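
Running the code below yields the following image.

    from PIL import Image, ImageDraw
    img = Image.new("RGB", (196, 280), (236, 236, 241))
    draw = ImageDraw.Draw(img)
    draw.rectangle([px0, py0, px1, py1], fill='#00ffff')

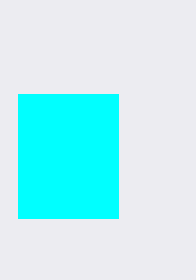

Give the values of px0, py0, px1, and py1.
px0 = 18, py0 = 94, px1 = 118, py1 = 218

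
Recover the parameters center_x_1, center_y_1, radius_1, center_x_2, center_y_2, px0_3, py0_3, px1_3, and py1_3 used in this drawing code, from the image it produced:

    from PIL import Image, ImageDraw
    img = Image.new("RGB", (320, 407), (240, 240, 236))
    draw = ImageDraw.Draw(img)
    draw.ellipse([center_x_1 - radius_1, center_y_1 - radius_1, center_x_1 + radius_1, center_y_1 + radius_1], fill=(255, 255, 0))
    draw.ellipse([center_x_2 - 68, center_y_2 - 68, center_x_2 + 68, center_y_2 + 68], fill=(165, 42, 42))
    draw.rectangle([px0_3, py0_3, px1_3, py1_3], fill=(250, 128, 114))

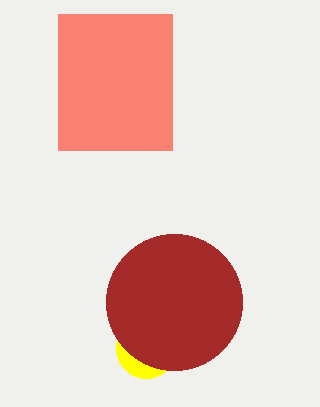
center_x_1 = 146; center_y_1 = 348; radius_1 = 30; center_x_2 = 174; center_y_2 = 302; px0_3 = 58; py0_3 = 14; px1_3 = 172; py1_3 = 150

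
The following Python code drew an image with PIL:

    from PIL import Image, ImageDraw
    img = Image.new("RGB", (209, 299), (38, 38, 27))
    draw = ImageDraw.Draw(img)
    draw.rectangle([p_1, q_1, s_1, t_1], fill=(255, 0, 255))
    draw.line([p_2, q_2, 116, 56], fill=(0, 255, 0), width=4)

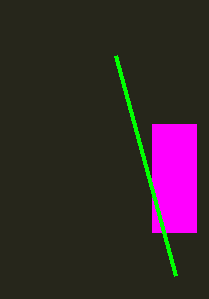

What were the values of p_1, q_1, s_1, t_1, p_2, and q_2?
p_1 = 152, q_1 = 124, s_1 = 196, t_1 = 232, p_2 = 176, q_2 = 276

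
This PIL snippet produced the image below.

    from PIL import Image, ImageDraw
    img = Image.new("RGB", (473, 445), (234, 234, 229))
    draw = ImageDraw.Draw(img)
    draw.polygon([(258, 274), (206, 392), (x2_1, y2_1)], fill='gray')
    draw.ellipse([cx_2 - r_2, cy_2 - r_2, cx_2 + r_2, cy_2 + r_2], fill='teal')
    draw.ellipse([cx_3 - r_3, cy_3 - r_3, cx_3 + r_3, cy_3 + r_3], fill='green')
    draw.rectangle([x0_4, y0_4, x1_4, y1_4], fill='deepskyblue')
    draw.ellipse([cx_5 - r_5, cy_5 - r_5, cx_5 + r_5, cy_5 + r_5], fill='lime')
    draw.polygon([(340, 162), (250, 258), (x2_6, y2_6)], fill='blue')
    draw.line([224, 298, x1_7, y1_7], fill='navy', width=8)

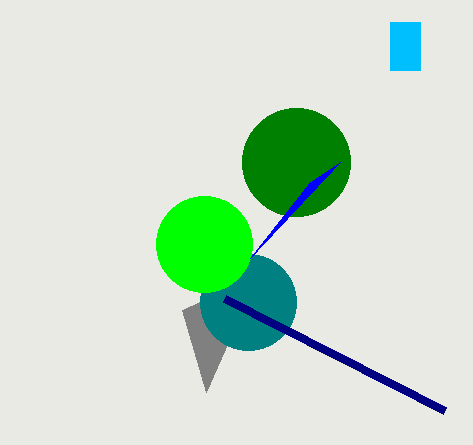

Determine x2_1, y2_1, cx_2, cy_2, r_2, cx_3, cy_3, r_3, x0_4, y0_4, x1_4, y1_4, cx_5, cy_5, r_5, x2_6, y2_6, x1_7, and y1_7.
x2_1 = 182, y2_1 = 310, cx_2 = 248, cy_2 = 302, r_2 = 48, cx_3 = 296, cy_3 = 162, r_3 = 54, x0_4 = 390, y0_4 = 22, x1_4 = 420, y1_4 = 70, cx_5 = 204, cy_5 = 244, r_5 = 48, x2_6 = 310, y2_6 = 182, x1_7 = 444, y1_7 = 410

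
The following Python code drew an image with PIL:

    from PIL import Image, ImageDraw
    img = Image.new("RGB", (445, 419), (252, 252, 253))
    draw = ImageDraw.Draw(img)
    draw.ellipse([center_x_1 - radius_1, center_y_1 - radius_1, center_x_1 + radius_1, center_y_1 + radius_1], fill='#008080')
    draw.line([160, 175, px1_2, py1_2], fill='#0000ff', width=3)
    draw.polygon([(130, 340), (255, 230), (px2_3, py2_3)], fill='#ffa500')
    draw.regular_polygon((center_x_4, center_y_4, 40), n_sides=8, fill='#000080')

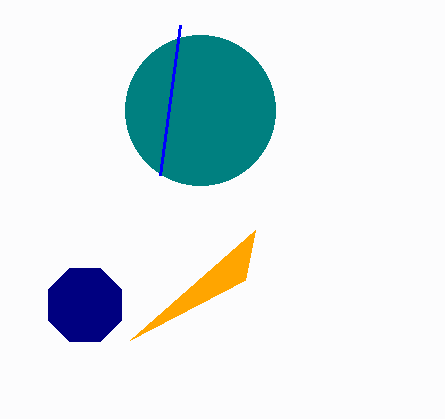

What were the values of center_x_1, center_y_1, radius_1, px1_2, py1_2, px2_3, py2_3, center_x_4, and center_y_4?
center_x_1 = 200; center_y_1 = 110; radius_1 = 75; px1_2 = 180; py1_2 = 25; px2_3 = 245; py2_3 = 280; center_x_4 = 85; center_y_4 = 305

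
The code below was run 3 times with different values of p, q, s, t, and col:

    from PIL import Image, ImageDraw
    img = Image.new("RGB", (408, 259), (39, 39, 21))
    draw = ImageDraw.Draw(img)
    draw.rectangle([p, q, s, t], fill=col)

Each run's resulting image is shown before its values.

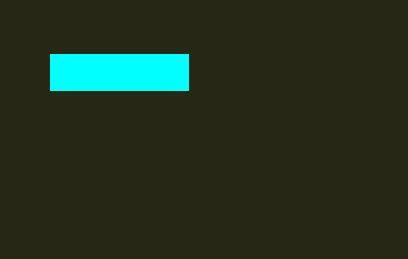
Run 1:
p = 50, q = 54, s = 188, t = 90, col = 'cyan'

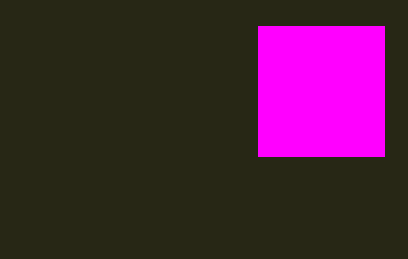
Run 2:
p = 258
q = 26
s = 384
t = 156
col = 'magenta'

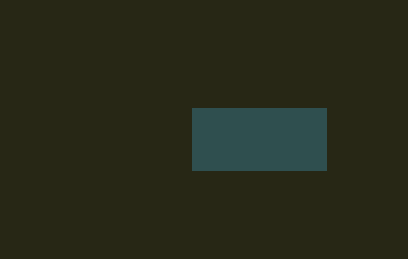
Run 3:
p = 192; q = 108; s = 326; t = 170; col = 'darkslategray'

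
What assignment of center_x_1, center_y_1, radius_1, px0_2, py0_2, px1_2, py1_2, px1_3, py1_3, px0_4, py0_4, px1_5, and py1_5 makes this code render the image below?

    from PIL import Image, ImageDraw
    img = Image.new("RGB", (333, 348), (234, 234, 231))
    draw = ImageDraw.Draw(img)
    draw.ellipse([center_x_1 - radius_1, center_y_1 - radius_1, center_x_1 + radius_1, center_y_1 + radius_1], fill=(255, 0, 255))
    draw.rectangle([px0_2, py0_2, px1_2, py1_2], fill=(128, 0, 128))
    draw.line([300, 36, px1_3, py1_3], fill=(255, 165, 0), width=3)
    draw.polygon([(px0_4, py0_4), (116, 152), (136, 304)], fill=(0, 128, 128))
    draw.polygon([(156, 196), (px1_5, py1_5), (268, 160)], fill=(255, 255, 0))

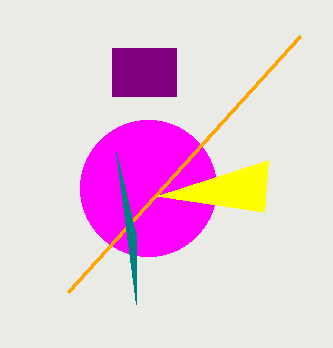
center_x_1 = 148
center_y_1 = 188
radius_1 = 68
px0_2 = 112
py0_2 = 48
px1_2 = 176
py1_2 = 96
px1_3 = 68
py1_3 = 292
px0_4 = 136
py0_4 = 236
px1_5 = 264
py1_5 = 212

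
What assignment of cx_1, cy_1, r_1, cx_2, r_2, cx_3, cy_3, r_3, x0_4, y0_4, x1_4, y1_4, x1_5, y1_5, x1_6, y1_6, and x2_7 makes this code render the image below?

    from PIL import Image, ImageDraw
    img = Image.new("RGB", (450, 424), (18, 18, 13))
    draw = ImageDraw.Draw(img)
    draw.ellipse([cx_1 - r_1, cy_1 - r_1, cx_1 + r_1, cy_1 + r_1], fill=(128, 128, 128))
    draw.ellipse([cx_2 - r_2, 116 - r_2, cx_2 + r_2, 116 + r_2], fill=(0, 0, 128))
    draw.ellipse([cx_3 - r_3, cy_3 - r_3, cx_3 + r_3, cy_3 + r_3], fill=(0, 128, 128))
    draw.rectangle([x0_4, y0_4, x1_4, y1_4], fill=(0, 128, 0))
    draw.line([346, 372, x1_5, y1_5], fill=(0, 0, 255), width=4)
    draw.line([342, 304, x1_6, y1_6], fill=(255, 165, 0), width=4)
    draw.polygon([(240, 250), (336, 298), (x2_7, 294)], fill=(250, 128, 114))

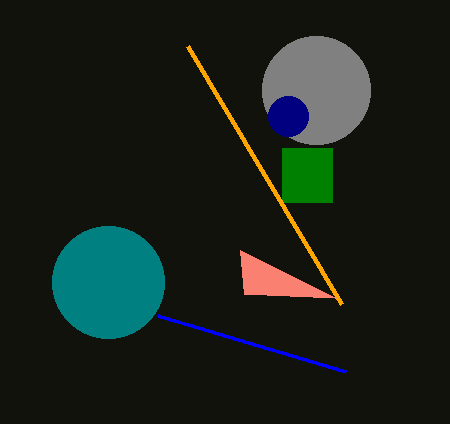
cx_1 = 316; cy_1 = 90; r_1 = 54; cx_2 = 288; r_2 = 20; cx_3 = 108; cy_3 = 282; r_3 = 56; x0_4 = 282; y0_4 = 148; x1_4 = 332; y1_4 = 202; x1_5 = 158; y1_5 = 316; x1_6 = 188; y1_6 = 46; x2_7 = 244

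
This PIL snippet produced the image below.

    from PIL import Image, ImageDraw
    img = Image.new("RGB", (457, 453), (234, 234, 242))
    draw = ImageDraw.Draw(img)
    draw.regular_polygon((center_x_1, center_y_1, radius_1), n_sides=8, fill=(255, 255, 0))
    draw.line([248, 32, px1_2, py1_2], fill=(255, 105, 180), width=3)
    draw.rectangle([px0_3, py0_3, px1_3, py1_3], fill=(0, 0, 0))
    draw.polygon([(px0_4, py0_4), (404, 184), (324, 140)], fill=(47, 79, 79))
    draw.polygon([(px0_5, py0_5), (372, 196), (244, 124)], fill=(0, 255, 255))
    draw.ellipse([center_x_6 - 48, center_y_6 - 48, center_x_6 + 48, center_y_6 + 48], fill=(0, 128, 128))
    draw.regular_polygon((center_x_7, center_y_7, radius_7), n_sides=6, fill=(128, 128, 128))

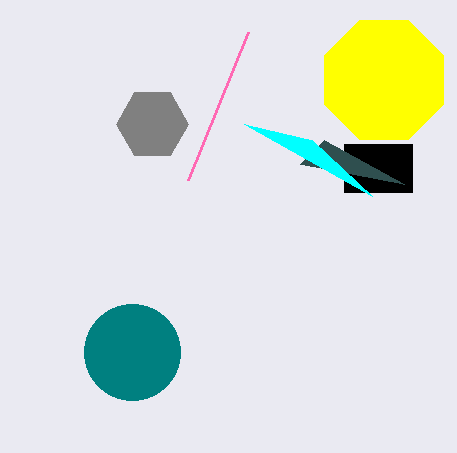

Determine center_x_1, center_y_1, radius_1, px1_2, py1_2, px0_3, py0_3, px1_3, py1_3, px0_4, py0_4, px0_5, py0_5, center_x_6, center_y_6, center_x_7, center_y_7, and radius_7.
center_x_1 = 384, center_y_1 = 80, radius_1 = 64, px1_2 = 188, py1_2 = 180, px0_3 = 344, py0_3 = 144, px1_3 = 412, py1_3 = 192, px0_4 = 300, py0_4 = 164, px0_5 = 312, py0_5 = 140, center_x_6 = 132, center_y_6 = 352, center_x_7 = 152, center_y_7 = 124, radius_7 = 36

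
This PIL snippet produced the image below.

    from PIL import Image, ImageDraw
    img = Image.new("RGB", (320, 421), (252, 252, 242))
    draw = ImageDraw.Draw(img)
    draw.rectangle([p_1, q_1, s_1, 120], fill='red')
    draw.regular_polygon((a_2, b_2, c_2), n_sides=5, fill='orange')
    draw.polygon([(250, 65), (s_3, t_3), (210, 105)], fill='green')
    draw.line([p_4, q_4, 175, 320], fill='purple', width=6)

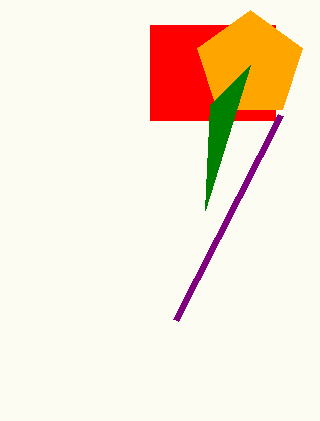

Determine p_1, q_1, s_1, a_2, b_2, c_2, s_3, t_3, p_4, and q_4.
p_1 = 150, q_1 = 25, s_1 = 275, a_2 = 250, b_2 = 65, c_2 = 55, s_3 = 205, t_3 = 210, p_4 = 280, q_4 = 115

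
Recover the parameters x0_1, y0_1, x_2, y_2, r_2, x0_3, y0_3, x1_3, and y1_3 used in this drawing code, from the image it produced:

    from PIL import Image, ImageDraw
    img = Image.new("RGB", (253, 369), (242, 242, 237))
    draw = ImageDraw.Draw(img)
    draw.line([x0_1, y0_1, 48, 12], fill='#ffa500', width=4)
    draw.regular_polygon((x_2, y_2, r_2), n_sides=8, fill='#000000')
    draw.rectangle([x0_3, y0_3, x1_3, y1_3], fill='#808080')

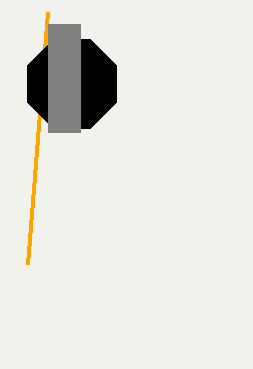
x0_1 = 28, y0_1 = 264, x_2 = 72, y_2 = 84, r_2 = 48, x0_3 = 48, y0_3 = 24, x1_3 = 80, y1_3 = 132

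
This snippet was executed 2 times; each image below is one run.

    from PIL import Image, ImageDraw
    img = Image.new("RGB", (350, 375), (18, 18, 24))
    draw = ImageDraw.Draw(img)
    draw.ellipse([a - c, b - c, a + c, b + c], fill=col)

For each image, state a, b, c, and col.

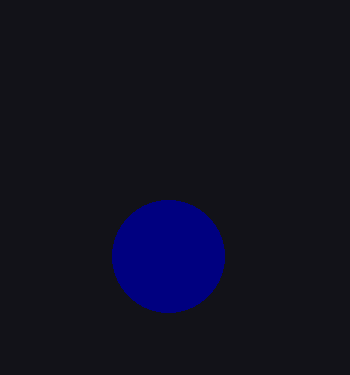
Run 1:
a = 168; b = 256; c = 56; col = 'navy'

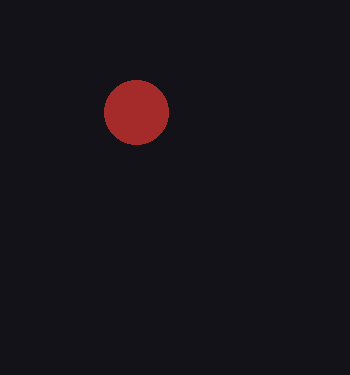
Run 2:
a = 136
b = 112
c = 32
col = 'brown'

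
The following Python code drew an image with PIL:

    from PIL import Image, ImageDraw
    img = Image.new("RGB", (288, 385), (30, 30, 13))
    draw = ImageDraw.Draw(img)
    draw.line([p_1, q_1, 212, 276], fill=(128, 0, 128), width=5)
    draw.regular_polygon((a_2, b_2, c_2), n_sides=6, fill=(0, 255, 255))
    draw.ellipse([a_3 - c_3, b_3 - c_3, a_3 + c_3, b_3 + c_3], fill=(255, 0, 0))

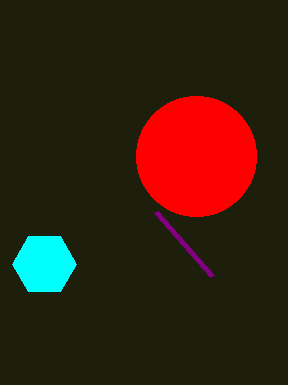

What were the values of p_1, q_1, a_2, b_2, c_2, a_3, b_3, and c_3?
p_1 = 156, q_1 = 212, a_2 = 44, b_2 = 264, c_2 = 32, a_3 = 196, b_3 = 156, c_3 = 60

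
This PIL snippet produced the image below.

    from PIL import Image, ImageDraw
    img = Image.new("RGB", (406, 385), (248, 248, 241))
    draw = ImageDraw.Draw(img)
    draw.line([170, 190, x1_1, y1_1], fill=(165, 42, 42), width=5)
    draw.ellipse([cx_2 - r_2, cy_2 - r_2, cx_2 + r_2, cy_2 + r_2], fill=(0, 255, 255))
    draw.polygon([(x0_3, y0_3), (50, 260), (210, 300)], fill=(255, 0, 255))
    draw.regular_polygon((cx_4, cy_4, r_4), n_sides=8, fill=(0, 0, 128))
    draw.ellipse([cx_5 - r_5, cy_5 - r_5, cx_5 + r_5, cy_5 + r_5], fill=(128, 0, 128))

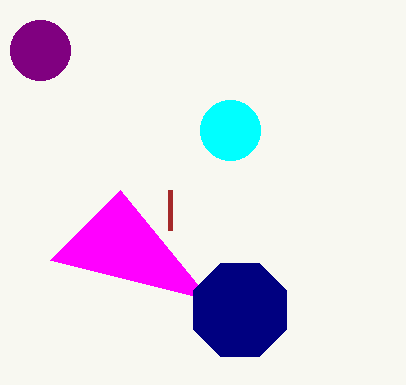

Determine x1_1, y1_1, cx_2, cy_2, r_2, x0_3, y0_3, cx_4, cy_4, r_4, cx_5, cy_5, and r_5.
x1_1 = 170; y1_1 = 230; cx_2 = 230; cy_2 = 130; r_2 = 30; x0_3 = 120; y0_3 = 190; cx_4 = 240; cy_4 = 310; r_4 = 50; cx_5 = 40; cy_5 = 50; r_5 = 30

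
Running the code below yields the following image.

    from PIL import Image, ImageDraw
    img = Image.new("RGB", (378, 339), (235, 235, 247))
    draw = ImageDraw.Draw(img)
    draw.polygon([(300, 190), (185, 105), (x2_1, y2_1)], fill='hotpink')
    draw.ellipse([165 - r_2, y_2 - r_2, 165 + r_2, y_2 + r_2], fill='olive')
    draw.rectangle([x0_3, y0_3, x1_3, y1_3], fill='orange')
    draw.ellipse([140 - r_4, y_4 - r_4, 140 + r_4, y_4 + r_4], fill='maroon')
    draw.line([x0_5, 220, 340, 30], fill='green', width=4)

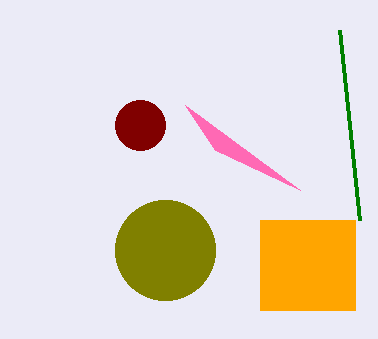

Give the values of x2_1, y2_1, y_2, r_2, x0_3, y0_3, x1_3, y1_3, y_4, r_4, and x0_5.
x2_1 = 215; y2_1 = 150; y_2 = 250; r_2 = 50; x0_3 = 260; y0_3 = 220; x1_3 = 355; y1_3 = 310; y_4 = 125; r_4 = 25; x0_5 = 360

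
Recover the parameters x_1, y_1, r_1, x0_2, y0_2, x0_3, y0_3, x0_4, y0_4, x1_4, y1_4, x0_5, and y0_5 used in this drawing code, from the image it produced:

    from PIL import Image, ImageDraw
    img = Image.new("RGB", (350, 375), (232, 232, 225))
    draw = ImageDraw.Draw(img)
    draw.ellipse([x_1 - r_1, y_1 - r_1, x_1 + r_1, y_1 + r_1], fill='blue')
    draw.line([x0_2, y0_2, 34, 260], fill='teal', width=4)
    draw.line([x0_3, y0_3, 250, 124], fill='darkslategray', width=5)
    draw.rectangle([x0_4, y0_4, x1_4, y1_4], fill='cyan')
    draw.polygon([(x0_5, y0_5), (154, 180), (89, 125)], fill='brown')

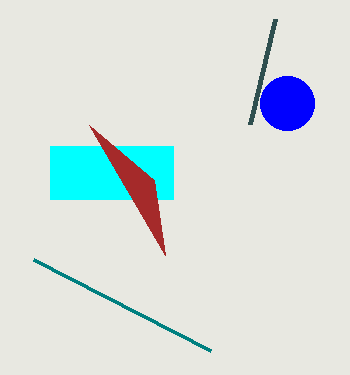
x_1 = 287; y_1 = 103; r_1 = 27; x0_2 = 211; y0_2 = 351; x0_3 = 275; y0_3 = 19; x0_4 = 50; y0_4 = 146; x1_4 = 173; y1_4 = 199; x0_5 = 165; y0_5 = 255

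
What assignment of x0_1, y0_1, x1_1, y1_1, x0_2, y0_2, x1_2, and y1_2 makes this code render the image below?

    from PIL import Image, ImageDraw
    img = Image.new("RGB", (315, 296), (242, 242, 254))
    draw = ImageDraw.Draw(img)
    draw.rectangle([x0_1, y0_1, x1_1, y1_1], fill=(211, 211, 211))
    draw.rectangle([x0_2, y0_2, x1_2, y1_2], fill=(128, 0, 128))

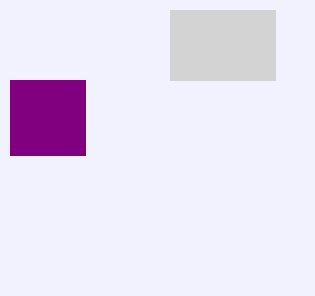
x0_1 = 170; y0_1 = 10; x1_1 = 275; y1_1 = 80; x0_2 = 10; y0_2 = 80; x1_2 = 85; y1_2 = 155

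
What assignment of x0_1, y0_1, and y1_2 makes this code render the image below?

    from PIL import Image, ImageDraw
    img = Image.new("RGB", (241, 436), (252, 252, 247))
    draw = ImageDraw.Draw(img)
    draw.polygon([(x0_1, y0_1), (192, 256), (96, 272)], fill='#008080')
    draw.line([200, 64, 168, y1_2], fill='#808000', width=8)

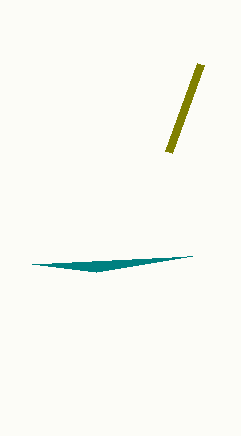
x0_1 = 32, y0_1 = 264, y1_2 = 152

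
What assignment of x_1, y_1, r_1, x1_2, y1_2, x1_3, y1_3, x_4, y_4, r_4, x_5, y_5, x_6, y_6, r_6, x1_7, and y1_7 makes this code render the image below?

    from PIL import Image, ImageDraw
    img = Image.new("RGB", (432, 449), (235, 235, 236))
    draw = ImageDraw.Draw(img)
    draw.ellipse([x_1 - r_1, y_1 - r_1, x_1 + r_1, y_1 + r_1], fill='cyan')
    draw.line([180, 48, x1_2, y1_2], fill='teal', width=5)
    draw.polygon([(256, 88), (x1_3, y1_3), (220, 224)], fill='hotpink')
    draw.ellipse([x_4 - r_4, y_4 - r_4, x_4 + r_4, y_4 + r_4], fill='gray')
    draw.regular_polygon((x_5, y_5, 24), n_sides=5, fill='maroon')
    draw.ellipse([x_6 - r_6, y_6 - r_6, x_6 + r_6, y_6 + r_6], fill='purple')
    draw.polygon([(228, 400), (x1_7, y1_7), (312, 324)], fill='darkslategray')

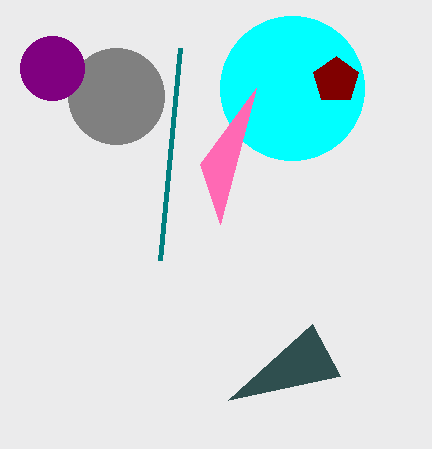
x_1 = 292
y_1 = 88
r_1 = 72
x1_2 = 160
y1_2 = 260
x1_3 = 200
y1_3 = 164
x_4 = 116
y_4 = 96
r_4 = 48
x_5 = 336
y_5 = 80
x_6 = 52
y_6 = 68
r_6 = 32
x1_7 = 340
y1_7 = 376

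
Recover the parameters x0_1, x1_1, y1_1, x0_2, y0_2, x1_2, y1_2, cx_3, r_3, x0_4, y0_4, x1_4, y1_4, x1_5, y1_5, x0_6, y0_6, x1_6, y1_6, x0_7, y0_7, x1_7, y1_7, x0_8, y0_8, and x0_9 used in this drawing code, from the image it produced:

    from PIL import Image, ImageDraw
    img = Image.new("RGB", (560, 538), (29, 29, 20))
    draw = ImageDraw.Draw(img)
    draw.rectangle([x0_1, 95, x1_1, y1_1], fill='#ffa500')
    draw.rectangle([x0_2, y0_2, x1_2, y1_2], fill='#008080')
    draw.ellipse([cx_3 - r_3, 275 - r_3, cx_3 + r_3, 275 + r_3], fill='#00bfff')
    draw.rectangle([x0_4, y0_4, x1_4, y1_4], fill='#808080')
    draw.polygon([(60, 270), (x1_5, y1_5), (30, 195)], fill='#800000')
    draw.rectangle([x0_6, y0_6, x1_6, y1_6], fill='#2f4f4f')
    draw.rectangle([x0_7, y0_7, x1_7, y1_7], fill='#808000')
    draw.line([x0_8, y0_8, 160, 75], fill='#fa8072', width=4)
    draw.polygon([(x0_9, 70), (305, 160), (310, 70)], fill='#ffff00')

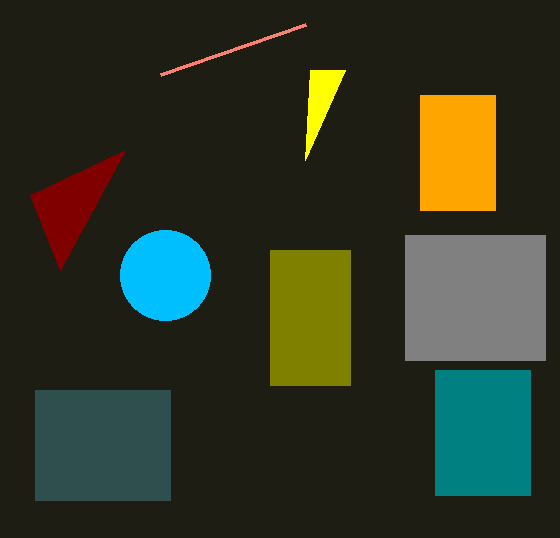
x0_1 = 420
x1_1 = 495
y1_1 = 210
x0_2 = 435
y0_2 = 370
x1_2 = 530
y1_2 = 495
cx_3 = 165
r_3 = 45
x0_4 = 405
y0_4 = 235
x1_4 = 545
y1_4 = 360
x1_5 = 125
y1_5 = 150
x0_6 = 35
y0_6 = 390
x1_6 = 170
y1_6 = 500
x0_7 = 270
y0_7 = 250
x1_7 = 350
y1_7 = 385
x0_8 = 305
y0_8 = 25
x0_9 = 345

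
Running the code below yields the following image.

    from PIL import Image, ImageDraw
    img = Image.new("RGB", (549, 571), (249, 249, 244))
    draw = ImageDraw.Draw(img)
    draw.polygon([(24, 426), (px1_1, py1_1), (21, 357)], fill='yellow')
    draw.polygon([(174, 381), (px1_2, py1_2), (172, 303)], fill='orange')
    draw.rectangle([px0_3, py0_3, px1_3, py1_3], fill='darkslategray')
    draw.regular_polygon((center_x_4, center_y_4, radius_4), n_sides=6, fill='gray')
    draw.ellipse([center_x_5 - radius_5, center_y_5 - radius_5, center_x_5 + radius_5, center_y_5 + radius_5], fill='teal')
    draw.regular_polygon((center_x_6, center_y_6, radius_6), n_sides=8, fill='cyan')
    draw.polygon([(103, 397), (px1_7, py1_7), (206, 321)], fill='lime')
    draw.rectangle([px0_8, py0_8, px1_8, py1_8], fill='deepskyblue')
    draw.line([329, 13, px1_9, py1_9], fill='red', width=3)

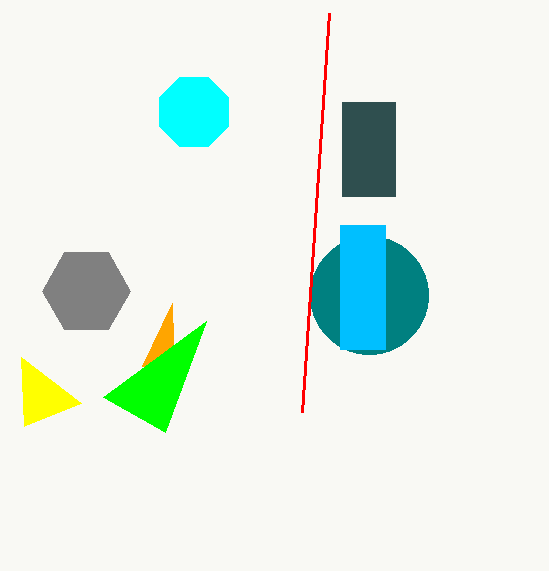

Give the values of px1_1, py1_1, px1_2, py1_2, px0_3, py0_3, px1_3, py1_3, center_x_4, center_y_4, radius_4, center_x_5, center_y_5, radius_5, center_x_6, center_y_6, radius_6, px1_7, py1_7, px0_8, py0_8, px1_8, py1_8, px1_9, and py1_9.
px1_1 = 81
py1_1 = 403
px1_2 = 142
py1_2 = 366
px0_3 = 342
py0_3 = 102
px1_3 = 395
py1_3 = 196
center_x_4 = 86
center_y_4 = 291
radius_4 = 44
center_x_5 = 369
center_y_5 = 295
radius_5 = 59
center_x_6 = 194
center_y_6 = 112
radius_6 = 37
px1_7 = 165
py1_7 = 432
px0_8 = 340
py0_8 = 225
px1_8 = 385
py1_8 = 349
px1_9 = 302
py1_9 = 412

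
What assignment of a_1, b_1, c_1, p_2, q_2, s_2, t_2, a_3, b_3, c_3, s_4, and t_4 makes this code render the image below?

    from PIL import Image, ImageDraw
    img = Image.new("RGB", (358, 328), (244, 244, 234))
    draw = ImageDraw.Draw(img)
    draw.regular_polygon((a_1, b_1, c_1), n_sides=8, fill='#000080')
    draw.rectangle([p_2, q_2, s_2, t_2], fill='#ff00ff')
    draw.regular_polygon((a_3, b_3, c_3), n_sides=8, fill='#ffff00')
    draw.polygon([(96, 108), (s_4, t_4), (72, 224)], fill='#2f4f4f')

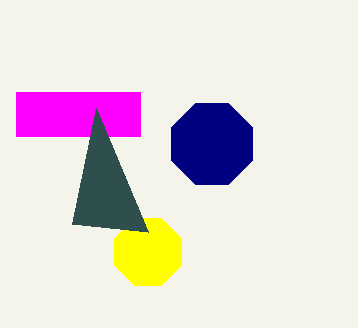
a_1 = 212; b_1 = 144; c_1 = 44; p_2 = 16; q_2 = 92; s_2 = 140; t_2 = 136; a_3 = 148; b_3 = 252; c_3 = 36; s_4 = 148; t_4 = 232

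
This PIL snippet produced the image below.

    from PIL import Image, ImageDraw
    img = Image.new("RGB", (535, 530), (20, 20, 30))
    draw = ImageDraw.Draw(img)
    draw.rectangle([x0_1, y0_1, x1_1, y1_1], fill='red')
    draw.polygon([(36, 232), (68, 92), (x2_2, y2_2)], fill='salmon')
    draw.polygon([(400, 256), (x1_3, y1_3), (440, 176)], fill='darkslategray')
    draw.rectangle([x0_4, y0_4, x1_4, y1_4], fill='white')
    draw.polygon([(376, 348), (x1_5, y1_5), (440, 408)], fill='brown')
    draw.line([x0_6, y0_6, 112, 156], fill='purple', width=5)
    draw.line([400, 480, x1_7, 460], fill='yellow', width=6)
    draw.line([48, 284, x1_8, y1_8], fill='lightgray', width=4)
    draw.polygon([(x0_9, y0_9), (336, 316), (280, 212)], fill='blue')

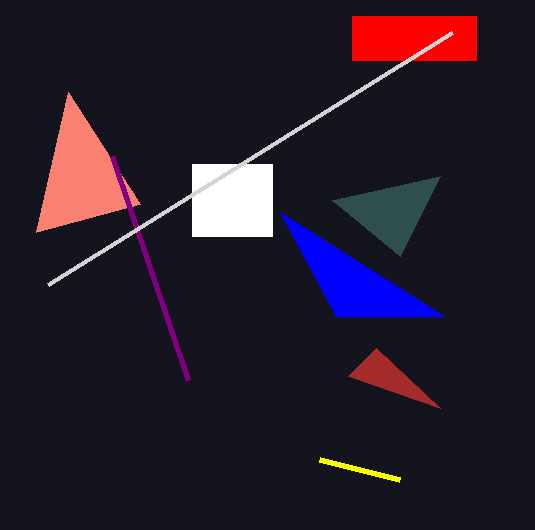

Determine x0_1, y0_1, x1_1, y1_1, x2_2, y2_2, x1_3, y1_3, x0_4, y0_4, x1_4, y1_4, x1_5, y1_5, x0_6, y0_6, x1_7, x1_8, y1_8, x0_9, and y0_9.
x0_1 = 352, y0_1 = 16, x1_1 = 476, y1_1 = 60, x2_2 = 140, y2_2 = 204, x1_3 = 332, y1_3 = 200, x0_4 = 192, y0_4 = 164, x1_4 = 272, y1_4 = 236, x1_5 = 348, y1_5 = 376, x0_6 = 188, y0_6 = 380, x1_7 = 320, x1_8 = 452, y1_8 = 32, x0_9 = 444, y0_9 = 316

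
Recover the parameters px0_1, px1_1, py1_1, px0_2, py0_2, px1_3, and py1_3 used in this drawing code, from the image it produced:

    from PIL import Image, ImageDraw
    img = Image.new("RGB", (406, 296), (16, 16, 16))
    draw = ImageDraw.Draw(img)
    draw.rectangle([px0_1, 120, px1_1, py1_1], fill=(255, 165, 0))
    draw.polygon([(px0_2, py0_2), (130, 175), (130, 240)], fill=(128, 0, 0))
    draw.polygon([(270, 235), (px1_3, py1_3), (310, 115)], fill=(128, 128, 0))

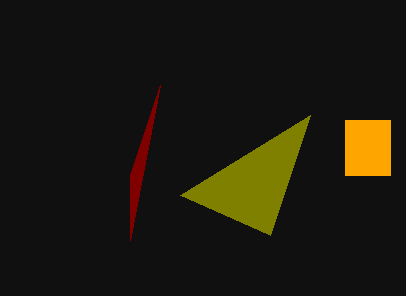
px0_1 = 345, px1_1 = 390, py1_1 = 175, px0_2 = 160, py0_2 = 85, px1_3 = 180, py1_3 = 195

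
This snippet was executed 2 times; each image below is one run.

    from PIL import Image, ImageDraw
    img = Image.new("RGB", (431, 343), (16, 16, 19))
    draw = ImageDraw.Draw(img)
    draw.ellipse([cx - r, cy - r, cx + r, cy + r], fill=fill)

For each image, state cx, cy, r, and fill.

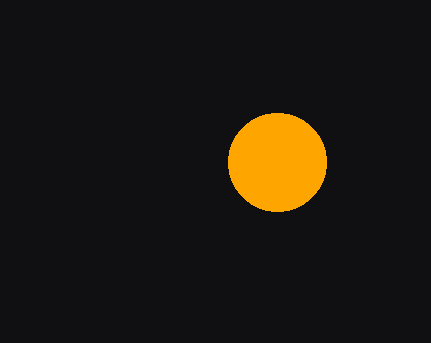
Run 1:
cx = 277; cy = 162; r = 49; fill = 'orange'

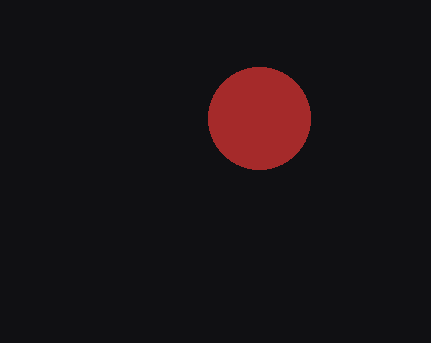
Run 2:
cx = 259; cy = 118; r = 51; fill = 'brown'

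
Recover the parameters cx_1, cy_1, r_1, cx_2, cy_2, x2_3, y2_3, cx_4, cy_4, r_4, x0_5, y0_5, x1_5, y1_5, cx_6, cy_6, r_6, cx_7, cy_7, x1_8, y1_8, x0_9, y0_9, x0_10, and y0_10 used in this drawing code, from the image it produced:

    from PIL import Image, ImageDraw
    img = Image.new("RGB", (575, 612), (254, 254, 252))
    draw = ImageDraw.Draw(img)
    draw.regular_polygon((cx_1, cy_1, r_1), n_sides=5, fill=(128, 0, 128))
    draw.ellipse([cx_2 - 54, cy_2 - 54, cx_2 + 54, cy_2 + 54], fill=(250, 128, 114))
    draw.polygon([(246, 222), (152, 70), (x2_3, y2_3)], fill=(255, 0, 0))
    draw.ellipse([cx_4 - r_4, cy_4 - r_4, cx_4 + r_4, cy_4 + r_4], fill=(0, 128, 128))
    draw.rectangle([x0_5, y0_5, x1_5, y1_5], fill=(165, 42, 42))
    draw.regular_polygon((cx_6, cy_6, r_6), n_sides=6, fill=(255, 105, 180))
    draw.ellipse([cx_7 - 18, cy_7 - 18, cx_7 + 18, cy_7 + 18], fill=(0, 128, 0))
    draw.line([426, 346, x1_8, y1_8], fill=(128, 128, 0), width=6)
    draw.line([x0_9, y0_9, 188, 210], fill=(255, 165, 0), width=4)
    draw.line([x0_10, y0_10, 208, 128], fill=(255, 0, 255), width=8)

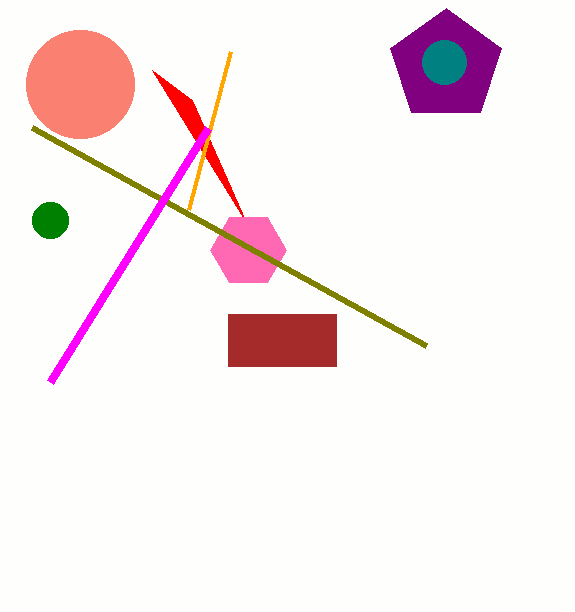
cx_1 = 446; cy_1 = 66; r_1 = 58; cx_2 = 80; cy_2 = 84; x2_3 = 192; y2_3 = 100; cx_4 = 444; cy_4 = 62; r_4 = 22; x0_5 = 228; y0_5 = 314; x1_5 = 336; y1_5 = 366; cx_6 = 248; cy_6 = 250; r_6 = 38; cx_7 = 50; cy_7 = 220; x1_8 = 32; y1_8 = 128; x0_9 = 230; y0_9 = 52; x0_10 = 50; y0_10 = 382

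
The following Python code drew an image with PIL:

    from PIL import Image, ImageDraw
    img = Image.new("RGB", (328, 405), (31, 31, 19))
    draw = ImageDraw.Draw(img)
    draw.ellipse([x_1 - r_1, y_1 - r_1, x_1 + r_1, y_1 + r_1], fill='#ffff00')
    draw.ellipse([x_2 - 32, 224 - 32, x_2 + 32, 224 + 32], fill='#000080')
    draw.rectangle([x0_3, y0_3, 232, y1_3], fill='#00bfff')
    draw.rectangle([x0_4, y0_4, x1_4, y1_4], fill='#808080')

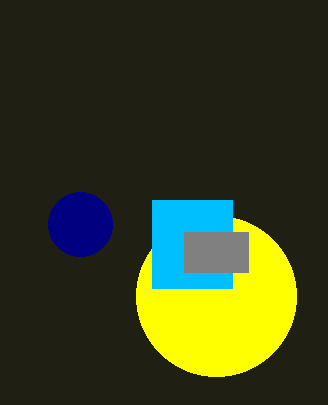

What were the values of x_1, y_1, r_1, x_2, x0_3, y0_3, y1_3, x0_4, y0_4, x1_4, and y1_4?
x_1 = 216; y_1 = 296; r_1 = 80; x_2 = 80; x0_3 = 152; y0_3 = 200; y1_3 = 288; x0_4 = 184; y0_4 = 232; x1_4 = 248; y1_4 = 272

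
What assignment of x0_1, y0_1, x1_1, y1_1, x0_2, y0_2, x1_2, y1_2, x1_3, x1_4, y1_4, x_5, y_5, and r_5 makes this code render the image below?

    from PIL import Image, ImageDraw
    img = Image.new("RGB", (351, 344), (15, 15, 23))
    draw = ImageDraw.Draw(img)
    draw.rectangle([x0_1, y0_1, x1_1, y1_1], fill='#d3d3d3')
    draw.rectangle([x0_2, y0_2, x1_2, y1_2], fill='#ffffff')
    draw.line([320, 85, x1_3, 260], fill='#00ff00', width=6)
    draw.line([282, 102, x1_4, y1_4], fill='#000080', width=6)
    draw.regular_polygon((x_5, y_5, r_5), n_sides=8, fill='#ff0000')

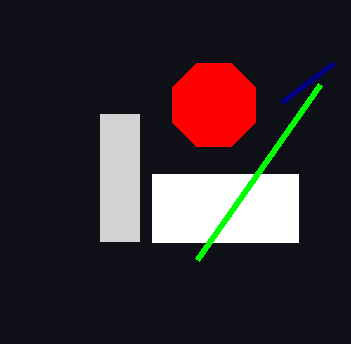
x0_1 = 100; y0_1 = 114; x1_1 = 139; y1_1 = 241; x0_2 = 152; y0_2 = 174; x1_2 = 298; y1_2 = 242; x1_3 = 197; x1_4 = 334; y1_4 = 63; x_5 = 214; y_5 = 105; r_5 = 45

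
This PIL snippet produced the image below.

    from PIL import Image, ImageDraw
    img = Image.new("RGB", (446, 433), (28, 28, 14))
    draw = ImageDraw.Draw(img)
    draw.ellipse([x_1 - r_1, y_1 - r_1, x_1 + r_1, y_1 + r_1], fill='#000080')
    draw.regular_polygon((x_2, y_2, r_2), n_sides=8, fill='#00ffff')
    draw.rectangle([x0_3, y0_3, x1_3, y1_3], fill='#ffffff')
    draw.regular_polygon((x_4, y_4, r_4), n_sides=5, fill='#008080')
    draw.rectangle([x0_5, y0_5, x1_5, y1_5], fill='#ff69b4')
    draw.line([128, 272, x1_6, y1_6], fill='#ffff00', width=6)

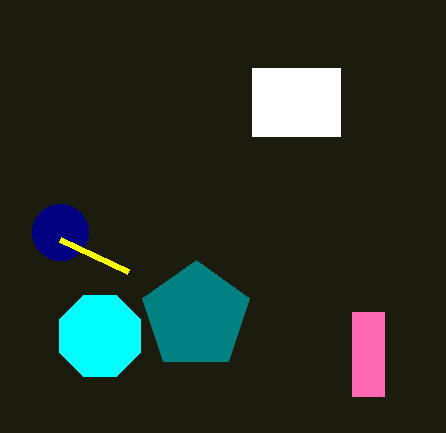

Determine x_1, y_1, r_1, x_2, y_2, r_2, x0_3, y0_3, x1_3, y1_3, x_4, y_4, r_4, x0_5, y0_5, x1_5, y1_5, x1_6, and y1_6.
x_1 = 60
y_1 = 232
r_1 = 28
x_2 = 100
y_2 = 336
r_2 = 44
x0_3 = 252
y0_3 = 68
x1_3 = 340
y1_3 = 136
x_4 = 196
y_4 = 316
r_4 = 56
x0_5 = 352
y0_5 = 312
x1_5 = 384
y1_5 = 396
x1_6 = 60
y1_6 = 240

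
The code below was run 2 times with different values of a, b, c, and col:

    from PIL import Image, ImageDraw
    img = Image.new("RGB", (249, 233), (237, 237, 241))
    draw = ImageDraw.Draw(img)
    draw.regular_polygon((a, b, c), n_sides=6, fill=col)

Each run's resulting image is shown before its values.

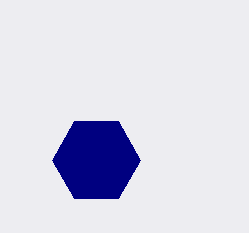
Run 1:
a = 96
b = 160
c = 44
col = 'navy'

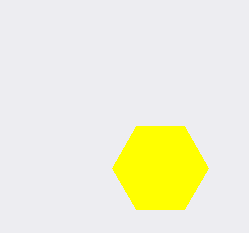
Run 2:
a = 160
b = 168
c = 48
col = 'yellow'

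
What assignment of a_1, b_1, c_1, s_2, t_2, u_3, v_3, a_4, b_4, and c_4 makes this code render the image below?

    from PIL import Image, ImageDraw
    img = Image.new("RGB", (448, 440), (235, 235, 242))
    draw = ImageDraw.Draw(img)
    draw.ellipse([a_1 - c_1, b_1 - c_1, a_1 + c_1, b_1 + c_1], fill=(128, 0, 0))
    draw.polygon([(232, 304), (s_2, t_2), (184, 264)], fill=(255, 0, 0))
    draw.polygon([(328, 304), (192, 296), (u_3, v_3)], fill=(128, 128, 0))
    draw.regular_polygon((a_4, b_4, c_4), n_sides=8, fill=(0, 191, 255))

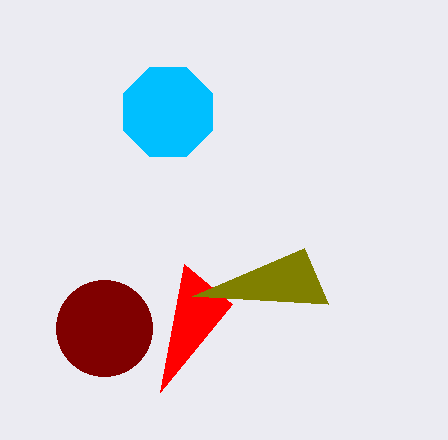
a_1 = 104; b_1 = 328; c_1 = 48; s_2 = 160; t_2 = 392; u_3 = 304; v_3 = 248; a_4 = 168; b_4 = 112; c_4 = 48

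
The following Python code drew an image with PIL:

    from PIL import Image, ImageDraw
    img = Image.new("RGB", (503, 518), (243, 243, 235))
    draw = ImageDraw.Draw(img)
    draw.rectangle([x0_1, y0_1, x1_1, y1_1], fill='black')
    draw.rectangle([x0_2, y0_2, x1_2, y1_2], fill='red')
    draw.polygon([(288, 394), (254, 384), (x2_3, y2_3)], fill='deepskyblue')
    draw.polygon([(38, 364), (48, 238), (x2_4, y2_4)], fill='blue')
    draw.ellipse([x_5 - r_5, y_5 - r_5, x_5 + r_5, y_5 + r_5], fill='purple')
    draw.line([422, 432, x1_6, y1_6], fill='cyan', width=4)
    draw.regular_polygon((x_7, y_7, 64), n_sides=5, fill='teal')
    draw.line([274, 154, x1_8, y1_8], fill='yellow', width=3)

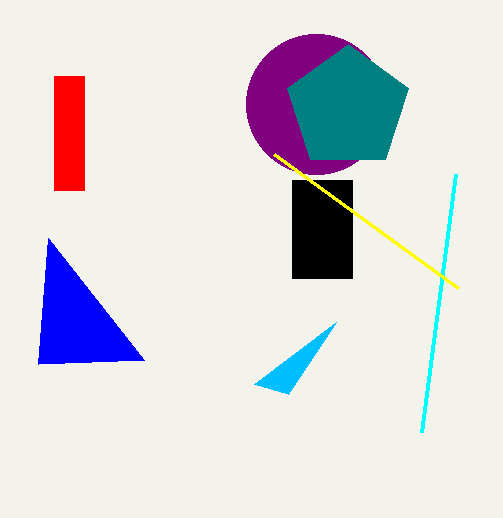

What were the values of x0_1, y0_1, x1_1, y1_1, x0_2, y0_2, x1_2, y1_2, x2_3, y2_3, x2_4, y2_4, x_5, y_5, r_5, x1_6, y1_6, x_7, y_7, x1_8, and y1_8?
x0_1 = 292, y0_1 = 180, x1_1 = 352, y1_1 = 278, x0_2 = 54, y0_2 = 76, x1_2 = 84, y1_2 = 190, x2_3 = 336, y2_3 = 322, x2_4 = 144, y2_4 = 360, x_5 = 316, y_5 = 104, r_5 = 70, x1_6 = 456, y1_6 = 174, x_7 = 348, y_7 = 108, x1_8 = 458, y1_8 = 288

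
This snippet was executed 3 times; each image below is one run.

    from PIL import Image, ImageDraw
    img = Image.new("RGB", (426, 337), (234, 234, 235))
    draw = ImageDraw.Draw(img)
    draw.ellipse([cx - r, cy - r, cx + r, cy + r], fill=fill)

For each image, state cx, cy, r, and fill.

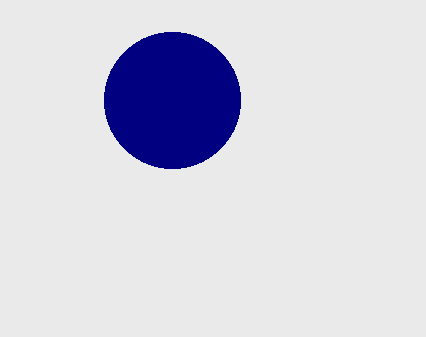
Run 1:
cx = 172
cy = 100
r = 68
fill = 'navy'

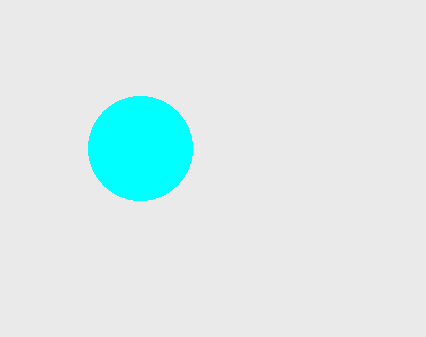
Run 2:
cx = 140
cy = 148
r = 52
fill = 'cyan'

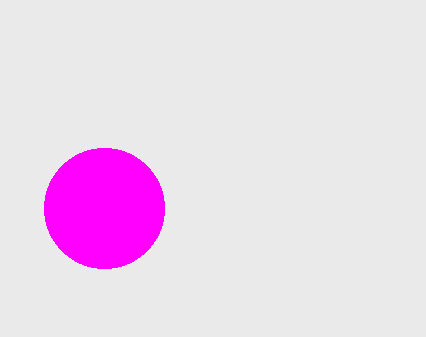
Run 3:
cx = 104; cy = 208; r = 60; fill = 'magenta'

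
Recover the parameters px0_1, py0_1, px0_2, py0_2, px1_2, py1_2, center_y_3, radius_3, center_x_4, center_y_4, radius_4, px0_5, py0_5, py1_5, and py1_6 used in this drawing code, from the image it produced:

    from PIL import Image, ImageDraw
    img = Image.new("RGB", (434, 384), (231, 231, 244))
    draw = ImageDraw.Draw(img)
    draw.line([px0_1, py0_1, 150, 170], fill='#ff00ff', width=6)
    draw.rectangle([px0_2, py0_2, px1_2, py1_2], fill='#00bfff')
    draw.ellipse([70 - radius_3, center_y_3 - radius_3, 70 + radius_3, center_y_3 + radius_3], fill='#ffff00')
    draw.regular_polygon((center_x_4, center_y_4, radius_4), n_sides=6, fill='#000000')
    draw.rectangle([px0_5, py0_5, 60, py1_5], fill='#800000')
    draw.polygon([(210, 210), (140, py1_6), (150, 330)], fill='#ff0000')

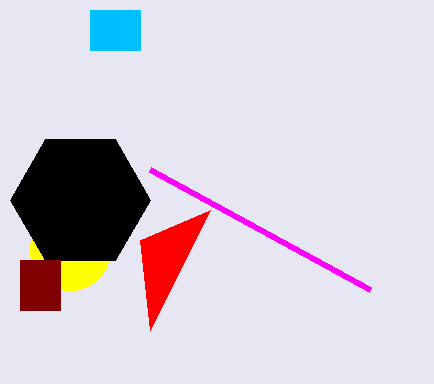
px0_1 = 370, py0_1 = 290, px0_2 = 90, py0_2 = 10, px1_2 = 140, py1_2 = 50, center_y_3 = 250, radius_3 = 40, center_x_4 = 80, center_y_4 = 200, radius_4 = 70, px0_5 = 20, py0_5 = 260, py1_5 = 310, py1_6 = 240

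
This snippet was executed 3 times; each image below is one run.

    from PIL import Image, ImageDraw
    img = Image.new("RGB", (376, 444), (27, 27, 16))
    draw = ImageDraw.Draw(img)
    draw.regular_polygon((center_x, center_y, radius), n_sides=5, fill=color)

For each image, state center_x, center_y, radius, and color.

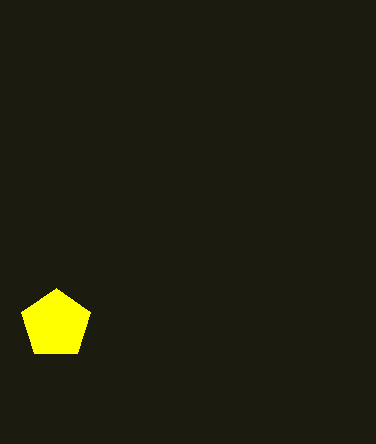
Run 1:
center_x = 56
center_y = 324
radius = 36
color = 'yellow'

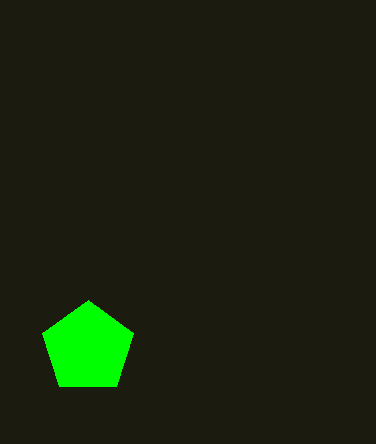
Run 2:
center_x = 88, center_y = 348, radius = 48, color = 'lime'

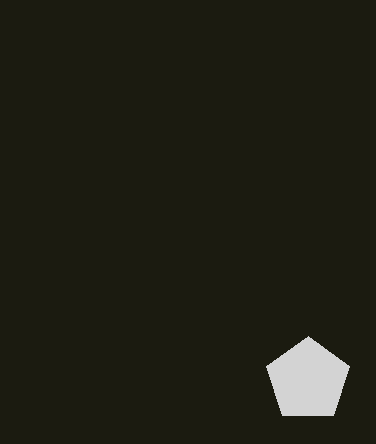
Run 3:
center_x = 308
center_y = 380
radius = 44
color = 'lightgray'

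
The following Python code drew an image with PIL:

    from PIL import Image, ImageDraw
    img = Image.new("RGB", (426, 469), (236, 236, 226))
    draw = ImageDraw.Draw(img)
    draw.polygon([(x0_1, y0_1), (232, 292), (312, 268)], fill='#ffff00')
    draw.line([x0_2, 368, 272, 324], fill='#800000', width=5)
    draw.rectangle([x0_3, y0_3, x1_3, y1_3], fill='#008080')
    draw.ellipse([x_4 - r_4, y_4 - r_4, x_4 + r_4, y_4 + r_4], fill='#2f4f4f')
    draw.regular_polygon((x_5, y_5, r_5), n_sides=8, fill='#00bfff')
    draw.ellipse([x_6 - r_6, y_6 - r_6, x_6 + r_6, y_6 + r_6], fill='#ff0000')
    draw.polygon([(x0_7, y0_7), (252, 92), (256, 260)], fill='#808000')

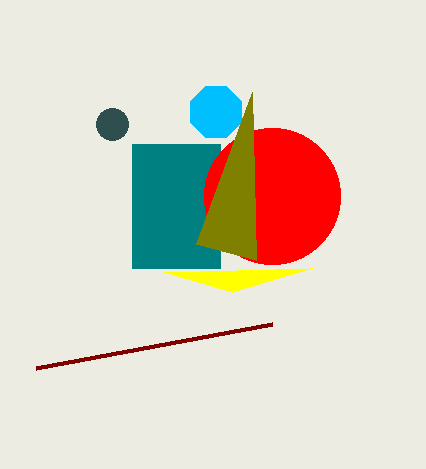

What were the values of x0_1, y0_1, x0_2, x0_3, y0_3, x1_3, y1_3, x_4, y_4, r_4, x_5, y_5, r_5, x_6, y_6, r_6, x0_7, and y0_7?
x0_1 = 164; y0_1 = 272; x0_2 = 36; x0_3 = 132; y0_3 = 144; x1_3 = 220; y1_3 = 268; x_4 = 112; y_4 = 124; r_4 = 16; x_5 = 216; y_5 = 112; r_5 = 28; x_6 = 272; y_6 = 196; r_6 = 68; x0_7 = 196; y0_7 = 244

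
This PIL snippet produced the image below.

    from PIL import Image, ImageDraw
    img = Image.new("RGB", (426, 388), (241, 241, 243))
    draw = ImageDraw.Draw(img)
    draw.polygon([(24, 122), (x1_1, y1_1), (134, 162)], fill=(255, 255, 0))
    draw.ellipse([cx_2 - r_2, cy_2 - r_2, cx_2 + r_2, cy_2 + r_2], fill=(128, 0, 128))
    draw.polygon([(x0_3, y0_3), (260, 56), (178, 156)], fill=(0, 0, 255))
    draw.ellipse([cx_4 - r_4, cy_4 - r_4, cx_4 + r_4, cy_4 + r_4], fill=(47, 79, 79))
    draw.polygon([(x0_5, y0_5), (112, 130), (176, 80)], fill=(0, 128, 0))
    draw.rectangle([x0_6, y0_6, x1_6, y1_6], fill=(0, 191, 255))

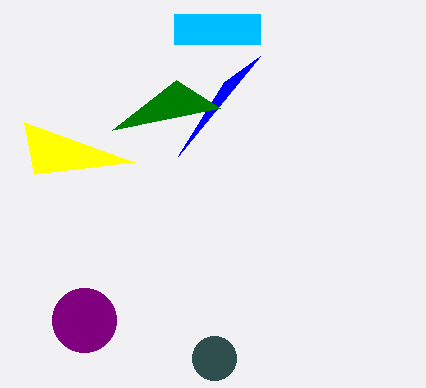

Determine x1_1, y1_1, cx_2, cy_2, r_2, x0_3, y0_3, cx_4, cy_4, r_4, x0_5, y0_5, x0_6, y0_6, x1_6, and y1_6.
x1_1 = 34, y1_1 = 174, cx_2 = 84, cy_2 = 320, r_2 = 32, x0_3 = 224, y0_3 = 82, cx_4 = 214, cy_4 = 358, r_4 = 22, x0_5 = 220, y0_5 = 108, x0_6 = 174, y0_6 = 14, x1_6 = 260, y1_6 = 44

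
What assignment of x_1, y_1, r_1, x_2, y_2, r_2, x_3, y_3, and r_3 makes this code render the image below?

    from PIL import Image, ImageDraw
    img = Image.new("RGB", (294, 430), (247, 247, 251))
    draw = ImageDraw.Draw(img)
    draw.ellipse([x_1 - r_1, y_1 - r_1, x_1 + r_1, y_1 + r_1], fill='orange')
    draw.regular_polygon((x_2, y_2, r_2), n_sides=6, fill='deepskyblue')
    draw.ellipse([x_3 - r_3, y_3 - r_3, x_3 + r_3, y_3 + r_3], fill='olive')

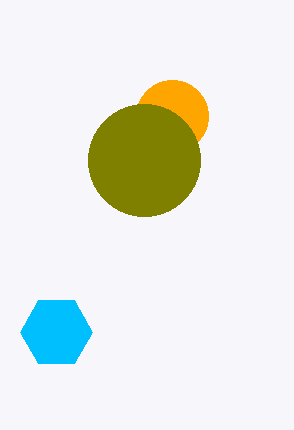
x_1 = 172
y_1 = 116
r_1 = 36
x_2 = 56
y_2 = 332
r_2 = 36
x_3 = 144
y_3 = 160
r_3 = 56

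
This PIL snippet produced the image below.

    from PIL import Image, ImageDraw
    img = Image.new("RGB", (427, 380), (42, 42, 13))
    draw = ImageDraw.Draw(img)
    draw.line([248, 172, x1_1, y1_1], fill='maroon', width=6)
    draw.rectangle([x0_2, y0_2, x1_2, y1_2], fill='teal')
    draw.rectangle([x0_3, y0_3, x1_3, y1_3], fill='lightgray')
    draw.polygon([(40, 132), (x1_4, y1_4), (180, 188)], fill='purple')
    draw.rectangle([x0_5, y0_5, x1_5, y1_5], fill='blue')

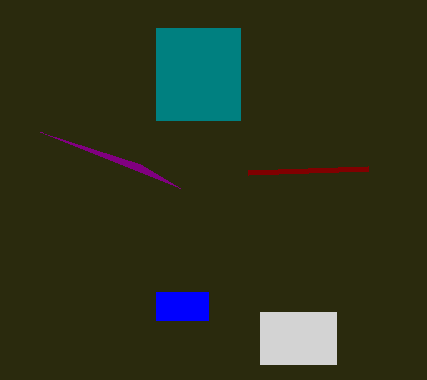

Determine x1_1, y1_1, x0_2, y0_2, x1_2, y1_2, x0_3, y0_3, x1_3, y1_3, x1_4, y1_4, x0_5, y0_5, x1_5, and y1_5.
x1_1 = 368, y1_1 = 168, x0_2 = 156, y0_2 = 28, x1_2 = 240, y1_2 = 120, x0_3 = 260, y0_3 = 312, x1_3 = 336, y1_3 = 364, x1_4 = 140, y1_4 = 164, x0_5 = 156, y0_5 = 292, x1_5 = 208, y1_5 = 320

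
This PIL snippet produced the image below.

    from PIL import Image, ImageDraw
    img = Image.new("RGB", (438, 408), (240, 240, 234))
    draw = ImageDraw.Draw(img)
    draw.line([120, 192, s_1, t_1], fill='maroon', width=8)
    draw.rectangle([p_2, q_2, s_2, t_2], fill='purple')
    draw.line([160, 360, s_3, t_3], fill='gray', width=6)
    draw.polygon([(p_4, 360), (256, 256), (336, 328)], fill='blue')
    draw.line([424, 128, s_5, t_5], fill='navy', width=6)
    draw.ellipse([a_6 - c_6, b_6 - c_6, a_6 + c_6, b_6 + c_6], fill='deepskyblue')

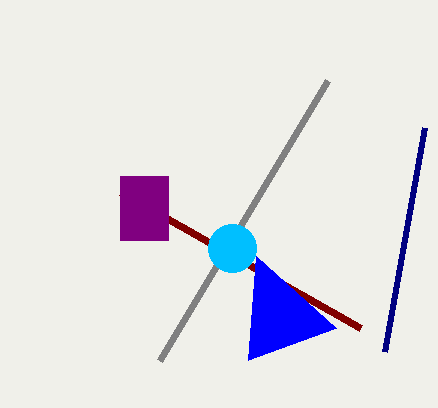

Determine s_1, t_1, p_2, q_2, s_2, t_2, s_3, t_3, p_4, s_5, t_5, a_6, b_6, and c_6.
s_1 = 360
t_1 = 328
p_2 = 120
q_2 = 176
s_2 = 168
t_2 = 240
s_3 = 328
t_3 = 80
p_4 = 248
s_5 = 384
t_5 = 352
a_6 = 232
b_6 = 248
c_6 = 24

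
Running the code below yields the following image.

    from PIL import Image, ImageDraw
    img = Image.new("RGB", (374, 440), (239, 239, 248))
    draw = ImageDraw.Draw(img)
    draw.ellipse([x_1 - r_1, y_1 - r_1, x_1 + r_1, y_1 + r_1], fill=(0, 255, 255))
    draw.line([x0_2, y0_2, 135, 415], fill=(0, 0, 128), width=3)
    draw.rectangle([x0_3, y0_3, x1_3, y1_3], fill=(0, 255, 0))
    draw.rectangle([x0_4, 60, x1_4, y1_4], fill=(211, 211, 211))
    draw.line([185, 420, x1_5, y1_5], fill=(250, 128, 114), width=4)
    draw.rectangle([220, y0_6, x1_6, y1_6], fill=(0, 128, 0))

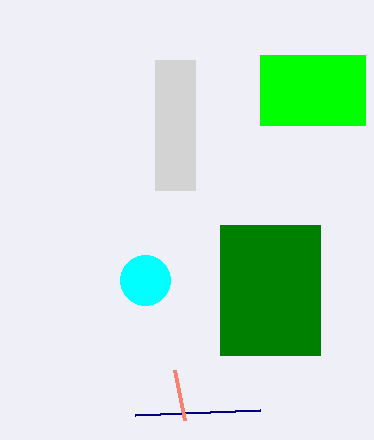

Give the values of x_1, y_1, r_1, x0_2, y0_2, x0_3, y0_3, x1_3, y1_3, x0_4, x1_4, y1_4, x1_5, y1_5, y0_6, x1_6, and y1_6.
x_1 = 145; y_1 = 280; r_1 = 25; x0_2 = 260; y0_2 = 410; x0_3 = 260; y0_3 = 55; x1_3 = 365; y1_3 = 125; x0_4 = 155; x1_4 = 195; y1_4 = 190; x1_5 = 175; y1_5 = 370; y0_6 = 225; x1_6 = 320; y1_6 = 355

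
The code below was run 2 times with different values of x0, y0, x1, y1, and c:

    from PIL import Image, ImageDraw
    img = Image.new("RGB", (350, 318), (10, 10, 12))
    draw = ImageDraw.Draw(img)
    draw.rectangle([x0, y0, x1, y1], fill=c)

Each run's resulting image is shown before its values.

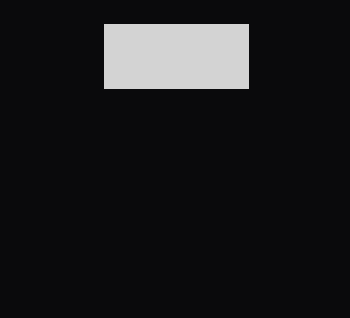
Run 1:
x0 = 104; y0 = 24; x1 = 248; y1 = 88; c = 'lightgray'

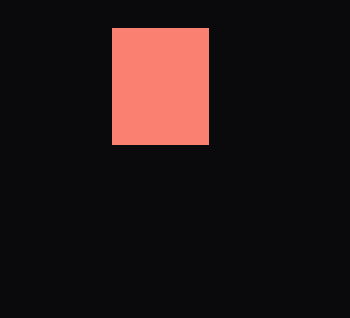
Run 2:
x0 = 112
y0 = 28
x1 = 208
y1 = 144
c = 'salmon'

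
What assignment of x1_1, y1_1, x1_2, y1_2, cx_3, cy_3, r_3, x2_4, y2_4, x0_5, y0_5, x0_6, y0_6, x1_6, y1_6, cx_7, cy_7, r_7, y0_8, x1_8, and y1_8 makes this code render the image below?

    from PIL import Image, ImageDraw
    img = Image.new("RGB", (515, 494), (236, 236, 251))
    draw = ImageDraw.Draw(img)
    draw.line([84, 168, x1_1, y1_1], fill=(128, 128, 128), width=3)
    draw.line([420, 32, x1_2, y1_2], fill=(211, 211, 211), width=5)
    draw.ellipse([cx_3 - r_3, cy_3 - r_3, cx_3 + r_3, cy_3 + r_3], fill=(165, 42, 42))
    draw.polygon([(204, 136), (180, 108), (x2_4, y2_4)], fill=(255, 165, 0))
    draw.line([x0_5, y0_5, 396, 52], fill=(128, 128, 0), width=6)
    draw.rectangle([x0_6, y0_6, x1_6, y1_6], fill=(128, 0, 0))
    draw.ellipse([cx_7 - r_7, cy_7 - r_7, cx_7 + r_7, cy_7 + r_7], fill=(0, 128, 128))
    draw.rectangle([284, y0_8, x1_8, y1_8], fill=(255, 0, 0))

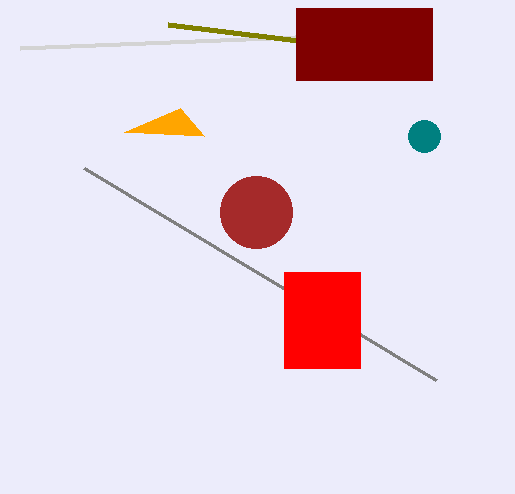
x1_1 = 436, y1_1 = 380, x1_2 = 20, y1_2 = 48, cx_3 = 256, cy_3 = 212, r_3 = 36, x2_4 = 124, y2_4 = 132, x0_5 = 168, y0_5 = 24, x0_6 = 296, y0_6 = 8, x1_6 = 432, y1_6 = 80, cx_7 = 424, cy_7 = 136, r_7 = 16, y0_8 = 272, x1_8 = 360, y1_8 = 368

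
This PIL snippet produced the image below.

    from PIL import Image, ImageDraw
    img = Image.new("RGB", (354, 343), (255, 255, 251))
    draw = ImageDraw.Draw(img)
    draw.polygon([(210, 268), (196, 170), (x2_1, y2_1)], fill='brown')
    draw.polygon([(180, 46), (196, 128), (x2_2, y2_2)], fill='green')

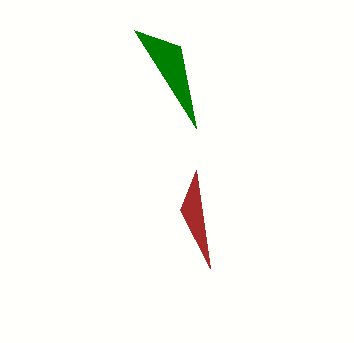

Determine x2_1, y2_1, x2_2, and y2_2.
x2_1 = 180; y2_1 = 210; x2_2 = 134; y2_2 = 30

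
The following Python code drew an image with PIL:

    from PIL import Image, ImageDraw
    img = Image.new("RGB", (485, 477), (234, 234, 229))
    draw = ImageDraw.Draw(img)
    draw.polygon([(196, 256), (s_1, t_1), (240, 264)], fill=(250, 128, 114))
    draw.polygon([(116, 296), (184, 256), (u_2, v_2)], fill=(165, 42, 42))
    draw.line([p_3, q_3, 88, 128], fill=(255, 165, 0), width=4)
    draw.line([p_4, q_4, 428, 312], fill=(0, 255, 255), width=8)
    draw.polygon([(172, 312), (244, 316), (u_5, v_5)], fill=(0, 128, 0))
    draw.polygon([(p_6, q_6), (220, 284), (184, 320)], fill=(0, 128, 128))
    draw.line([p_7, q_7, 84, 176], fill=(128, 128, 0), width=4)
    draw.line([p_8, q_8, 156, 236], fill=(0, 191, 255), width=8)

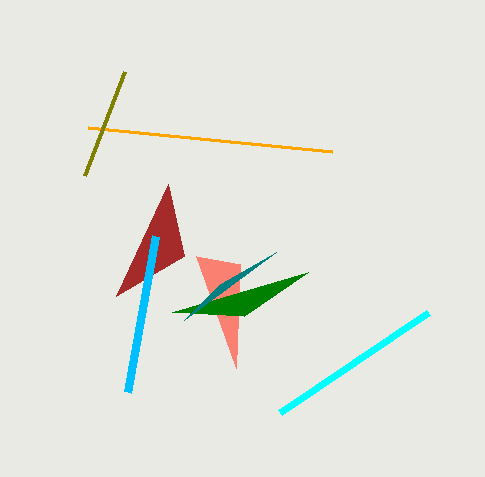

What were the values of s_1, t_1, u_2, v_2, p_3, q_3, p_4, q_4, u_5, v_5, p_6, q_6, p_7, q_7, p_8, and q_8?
s_1 = 236, t_1 = 368, u_2 = 168, v_2 = 184, p_3 = 332, q_3 = 152, p_4 = 280, q_4 = 412, u_5 = 308, v_5 = 272, p_6 = 276, q_6 = 252, p_7 = 124, q_7 = 72, p_8 = 128, q_8 = 392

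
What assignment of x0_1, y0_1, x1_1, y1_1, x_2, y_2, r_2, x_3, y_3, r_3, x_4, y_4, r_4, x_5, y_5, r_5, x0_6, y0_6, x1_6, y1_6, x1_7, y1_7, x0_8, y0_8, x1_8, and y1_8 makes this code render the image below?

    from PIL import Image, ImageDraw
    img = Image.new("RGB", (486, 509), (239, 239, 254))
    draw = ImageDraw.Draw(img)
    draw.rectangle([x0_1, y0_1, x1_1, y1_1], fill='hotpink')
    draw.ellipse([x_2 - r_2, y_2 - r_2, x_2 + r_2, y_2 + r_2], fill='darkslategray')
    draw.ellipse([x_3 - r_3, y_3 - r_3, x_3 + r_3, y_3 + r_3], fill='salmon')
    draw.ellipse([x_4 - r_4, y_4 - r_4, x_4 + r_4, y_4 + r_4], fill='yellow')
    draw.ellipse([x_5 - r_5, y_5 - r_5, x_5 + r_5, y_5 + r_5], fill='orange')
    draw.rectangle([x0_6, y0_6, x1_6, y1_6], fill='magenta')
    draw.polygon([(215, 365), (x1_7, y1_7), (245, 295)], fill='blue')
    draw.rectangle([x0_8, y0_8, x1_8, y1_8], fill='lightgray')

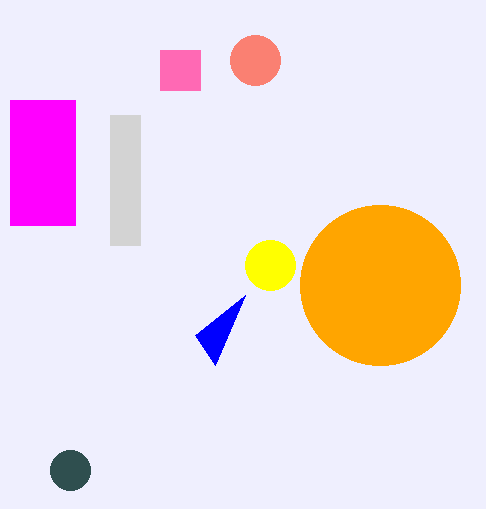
x0_1 = 160; y0_1 = 50; x1_1 = 200; y1_1 = 90; x_2 = 70; y_2 = 470; r_2 = 20; x_3 = 255; y_3 = 60; r_3 = 25; x_4 = 270; y_4 = 265; r_4 = 25; x_5 = 380; y_5 = 285; r_5 = 80; x0_6 = 10; y0_6 = 100; x1_6 = 75; y1_6 = 225; x1_7 = 195; y1_7 = 335; x0_8 = 110; y0_8 = 115; x1_8 = 140; y1_8 = 245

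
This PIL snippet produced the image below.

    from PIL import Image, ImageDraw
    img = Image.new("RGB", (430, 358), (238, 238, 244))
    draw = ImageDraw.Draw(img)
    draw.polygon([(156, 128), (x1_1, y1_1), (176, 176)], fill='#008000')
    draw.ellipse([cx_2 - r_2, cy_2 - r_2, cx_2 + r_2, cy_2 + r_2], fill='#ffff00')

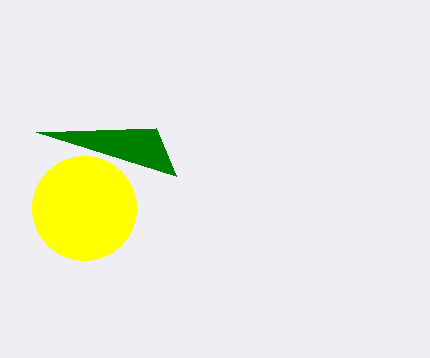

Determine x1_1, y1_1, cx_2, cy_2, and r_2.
x1_1 = 36; y1_1 = 132; cx_2 = 84; cy_2 = 208; r_2 = 52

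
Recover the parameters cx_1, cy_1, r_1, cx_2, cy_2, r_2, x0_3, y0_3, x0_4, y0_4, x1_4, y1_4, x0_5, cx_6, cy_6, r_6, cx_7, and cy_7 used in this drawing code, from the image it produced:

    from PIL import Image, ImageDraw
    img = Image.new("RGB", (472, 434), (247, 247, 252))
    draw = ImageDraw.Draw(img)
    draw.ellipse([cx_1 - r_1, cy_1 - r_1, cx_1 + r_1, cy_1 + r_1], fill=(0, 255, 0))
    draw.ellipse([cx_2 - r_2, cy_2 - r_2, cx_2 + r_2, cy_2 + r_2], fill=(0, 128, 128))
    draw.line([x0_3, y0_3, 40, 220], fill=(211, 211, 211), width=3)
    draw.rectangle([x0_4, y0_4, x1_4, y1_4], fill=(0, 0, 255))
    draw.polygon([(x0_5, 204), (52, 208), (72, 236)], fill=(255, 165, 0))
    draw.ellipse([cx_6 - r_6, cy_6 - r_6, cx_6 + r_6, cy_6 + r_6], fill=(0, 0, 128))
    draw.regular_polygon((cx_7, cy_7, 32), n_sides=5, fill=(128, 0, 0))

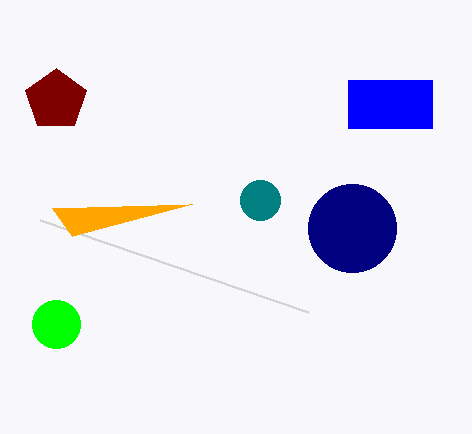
cx_1 = 56, cy_1 = 324, r_1 = 24, cx_2 = 260, cy_2 = 200, r_2 = 20, x0_3 = 308, y0_3 = 312, x0_4 = 348, y0_4 = 80, x1_4 = 432, y1_4 = 128, x0_5 = 192, cx_6 = 352, cy_6 = 228, r_6 = 44, cx_7 = 56, cy_7 = 100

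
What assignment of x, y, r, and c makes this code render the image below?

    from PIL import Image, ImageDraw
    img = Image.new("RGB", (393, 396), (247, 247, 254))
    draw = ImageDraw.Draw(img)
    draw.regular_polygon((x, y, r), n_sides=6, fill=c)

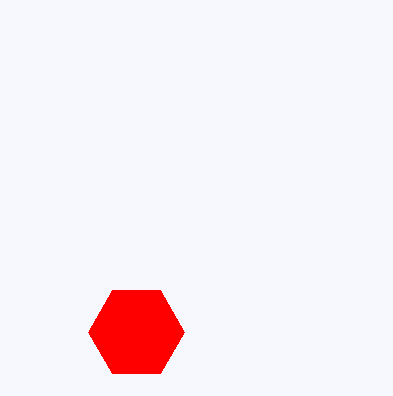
x = 136
y = 332
r = 48
c = 'red'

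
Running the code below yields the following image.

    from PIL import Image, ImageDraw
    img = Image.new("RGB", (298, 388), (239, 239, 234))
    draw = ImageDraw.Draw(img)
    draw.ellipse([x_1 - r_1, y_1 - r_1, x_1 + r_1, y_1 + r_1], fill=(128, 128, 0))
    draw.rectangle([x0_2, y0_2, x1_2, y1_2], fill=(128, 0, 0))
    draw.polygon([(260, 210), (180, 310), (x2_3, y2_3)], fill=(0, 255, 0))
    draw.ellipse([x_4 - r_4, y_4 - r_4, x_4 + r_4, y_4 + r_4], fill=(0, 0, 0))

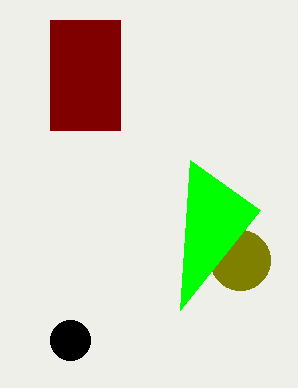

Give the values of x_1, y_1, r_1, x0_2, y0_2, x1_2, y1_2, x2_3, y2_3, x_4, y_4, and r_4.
x_1 = 240
y_1 = 260
r_1 = 30
x0_2 = 50
y0_2 = 20
x1_2 = 120
y1_2 = 130
x2_3 = 190
y2_3 = 160
x_4 = 70
y_4 = 340
r_4 = 20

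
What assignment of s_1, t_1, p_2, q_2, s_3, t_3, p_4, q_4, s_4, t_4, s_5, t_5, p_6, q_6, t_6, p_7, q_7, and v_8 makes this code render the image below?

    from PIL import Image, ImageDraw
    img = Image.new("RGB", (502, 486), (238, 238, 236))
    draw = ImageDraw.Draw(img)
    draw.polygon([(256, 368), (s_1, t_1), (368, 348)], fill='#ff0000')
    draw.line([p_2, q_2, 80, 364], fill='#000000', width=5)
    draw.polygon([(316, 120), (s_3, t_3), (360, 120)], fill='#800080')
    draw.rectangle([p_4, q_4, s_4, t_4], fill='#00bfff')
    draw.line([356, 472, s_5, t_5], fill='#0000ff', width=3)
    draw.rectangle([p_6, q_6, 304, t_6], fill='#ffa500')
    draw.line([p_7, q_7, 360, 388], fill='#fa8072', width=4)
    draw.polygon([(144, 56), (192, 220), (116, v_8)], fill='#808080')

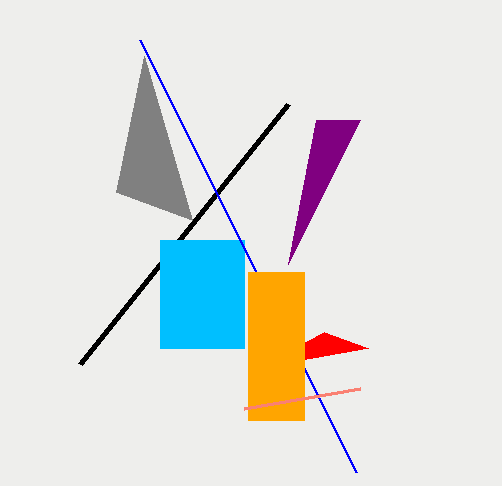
s_1 = 324; t_1 = 332; p_2 = 288; q_2 = 104; s_3 = 288; t_3 = 264; p_4 = 160; q_4 = 240; s_4 = 244; t_4 = 348; s_5 = 140; t_5 = 40; p_6 = 248; q_6 = 272; t_6 = 420; p_7 = 244; q_7 = 408; v_8 = 192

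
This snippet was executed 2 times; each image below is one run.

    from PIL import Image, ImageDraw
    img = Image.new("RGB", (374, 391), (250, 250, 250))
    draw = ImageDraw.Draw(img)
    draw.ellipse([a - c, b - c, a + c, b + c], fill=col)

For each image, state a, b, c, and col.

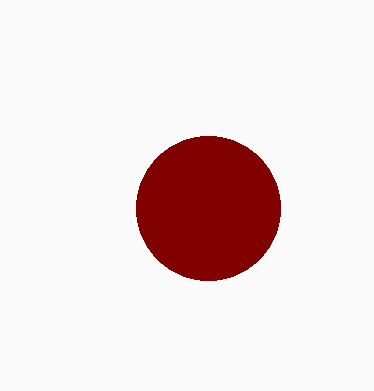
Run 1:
a = 208, b = 208, c = 72, col = 'maroon'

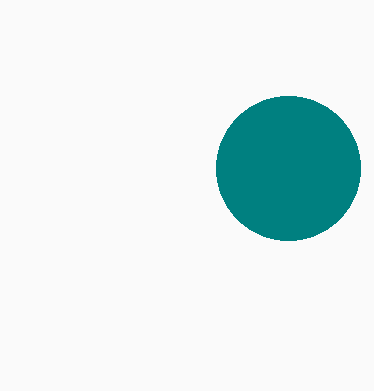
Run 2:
a = 288
b = 168
c = 72
col = 'teal'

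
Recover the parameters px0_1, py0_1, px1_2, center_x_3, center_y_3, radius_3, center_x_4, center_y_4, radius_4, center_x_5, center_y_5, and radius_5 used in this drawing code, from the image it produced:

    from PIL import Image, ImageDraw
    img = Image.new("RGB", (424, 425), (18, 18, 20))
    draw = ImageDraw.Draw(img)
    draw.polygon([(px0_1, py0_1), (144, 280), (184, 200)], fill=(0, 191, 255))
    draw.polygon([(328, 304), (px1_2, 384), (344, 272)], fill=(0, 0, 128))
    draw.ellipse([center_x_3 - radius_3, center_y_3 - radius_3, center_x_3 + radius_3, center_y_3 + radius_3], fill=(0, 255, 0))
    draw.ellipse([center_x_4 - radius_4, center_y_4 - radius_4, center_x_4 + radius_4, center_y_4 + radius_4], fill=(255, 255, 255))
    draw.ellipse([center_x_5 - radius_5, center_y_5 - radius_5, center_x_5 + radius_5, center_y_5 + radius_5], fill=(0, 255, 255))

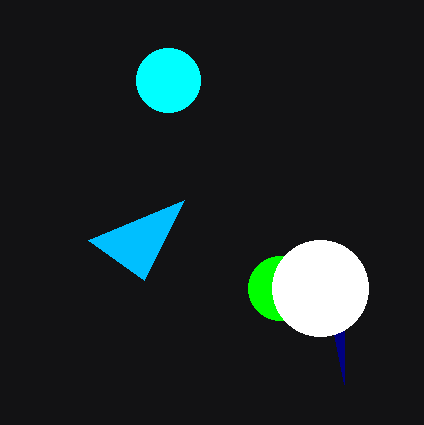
px0_1 = 88; py0_1 = 240; px1_2 = 344; center_x_3 = 280; center_y_3 = 288; radius_3 = 32; center_x_4 = 320; center_y_4 = 288; radius_4 = 48; center_x_5 = 168; center_y_5 = 80; radius_5 = 32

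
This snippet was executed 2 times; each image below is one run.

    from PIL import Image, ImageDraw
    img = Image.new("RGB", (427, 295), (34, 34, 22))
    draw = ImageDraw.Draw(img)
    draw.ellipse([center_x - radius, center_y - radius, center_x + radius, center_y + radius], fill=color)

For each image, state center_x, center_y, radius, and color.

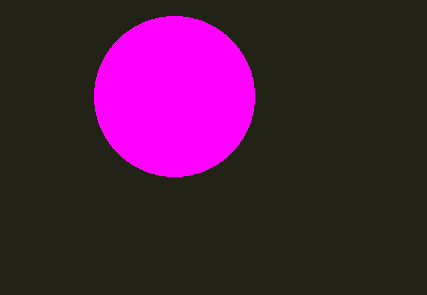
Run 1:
center_x = 174
center_y = 96
radius = 80
color = 'magenta'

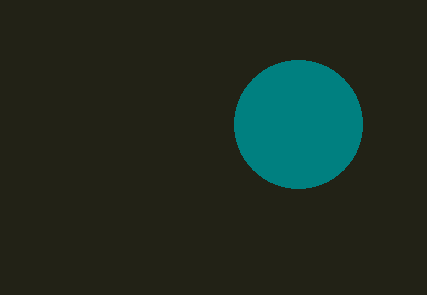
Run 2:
center_x = 298; center_y = 124; radius = 64; color = 'teal'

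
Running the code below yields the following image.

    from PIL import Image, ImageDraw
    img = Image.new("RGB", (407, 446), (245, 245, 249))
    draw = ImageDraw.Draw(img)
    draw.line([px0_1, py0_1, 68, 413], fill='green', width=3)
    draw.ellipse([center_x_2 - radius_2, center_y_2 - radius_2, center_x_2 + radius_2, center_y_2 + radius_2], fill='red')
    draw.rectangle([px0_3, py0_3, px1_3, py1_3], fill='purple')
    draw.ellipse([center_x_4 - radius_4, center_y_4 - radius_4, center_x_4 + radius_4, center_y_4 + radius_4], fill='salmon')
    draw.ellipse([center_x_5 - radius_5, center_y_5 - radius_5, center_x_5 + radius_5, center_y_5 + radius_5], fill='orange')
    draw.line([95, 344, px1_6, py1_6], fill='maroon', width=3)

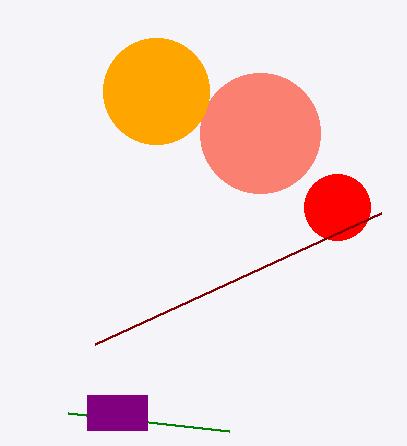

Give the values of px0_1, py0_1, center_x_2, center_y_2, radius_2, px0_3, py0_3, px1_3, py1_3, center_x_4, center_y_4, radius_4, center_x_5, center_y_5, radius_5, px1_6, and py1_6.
px0_1 = 229
py0_1 = 431
center_x_2 = 337
center_y_2 = 207
radius_2 = 33
px0_3 = 87
py0_3 = 395
px1_3 = 147
py1_3 = 430
center_x_4 = 260
center_y_4 = 133
radius_4 = 60
center_x_5 = 156
center_y_5 = 91
radius_5 = 53
px1_6 = 381
py1_6 = 213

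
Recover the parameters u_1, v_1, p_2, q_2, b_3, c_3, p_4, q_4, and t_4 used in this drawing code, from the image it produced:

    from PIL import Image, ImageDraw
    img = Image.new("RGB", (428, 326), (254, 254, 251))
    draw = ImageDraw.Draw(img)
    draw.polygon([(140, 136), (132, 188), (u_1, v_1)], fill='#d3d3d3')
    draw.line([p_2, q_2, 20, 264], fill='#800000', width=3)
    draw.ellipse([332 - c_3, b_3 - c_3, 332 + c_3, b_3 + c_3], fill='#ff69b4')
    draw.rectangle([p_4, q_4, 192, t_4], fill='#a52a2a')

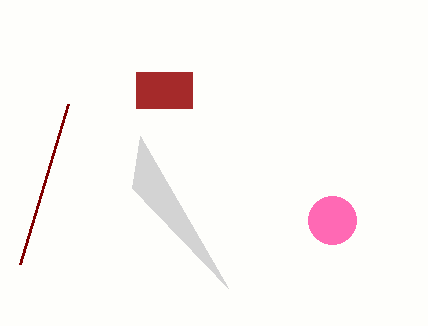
u_1 = 228
v_1 = 288
p_2 = 68
q_2 = 104
b_3 = 220
c_3 = 24
p_4 = 136
q_4 = 72
t_4 = 108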